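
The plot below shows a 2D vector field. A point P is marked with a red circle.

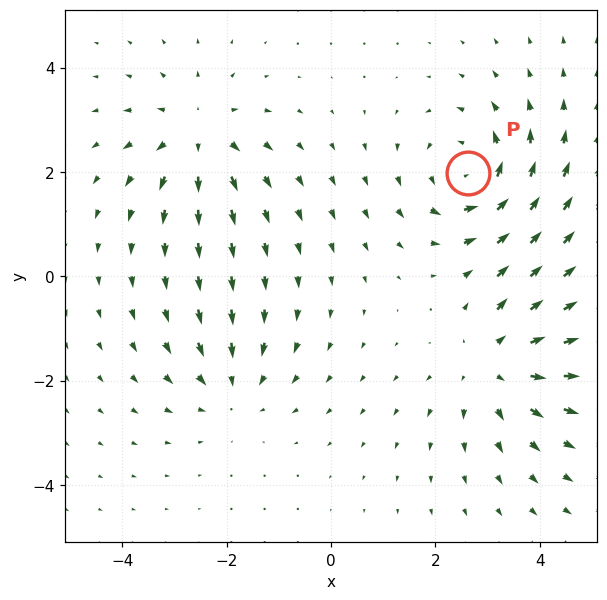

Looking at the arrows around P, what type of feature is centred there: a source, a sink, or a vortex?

vortex

At P (2.6, 2.0) the arrows circulate counterclockwise. Divergence ≈0, curl about +5 — near-zero divergence with nonzero curl is a vortex.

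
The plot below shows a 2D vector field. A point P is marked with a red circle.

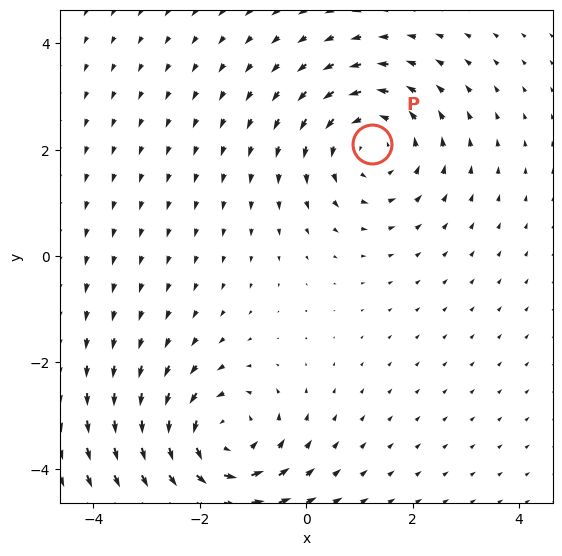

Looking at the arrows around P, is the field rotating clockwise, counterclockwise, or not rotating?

Near P at (1.2, 2.1) the arrows circulate counterclockwise. The curl (z-component) there is about +3; positive curl means counterclockwise rotation.

counterclockwise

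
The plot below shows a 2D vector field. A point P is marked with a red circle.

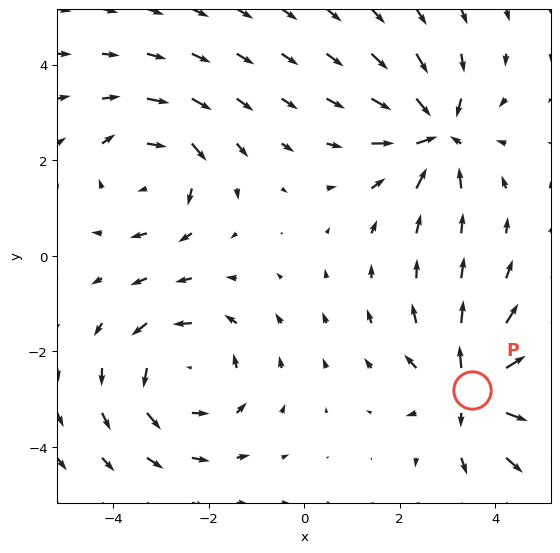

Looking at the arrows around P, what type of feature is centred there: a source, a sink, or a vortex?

source

At P (3.5, -2.8) the arrows spread outward. Divergence about +4, curl ≈0 — positive divergence with near-zero curl is a source.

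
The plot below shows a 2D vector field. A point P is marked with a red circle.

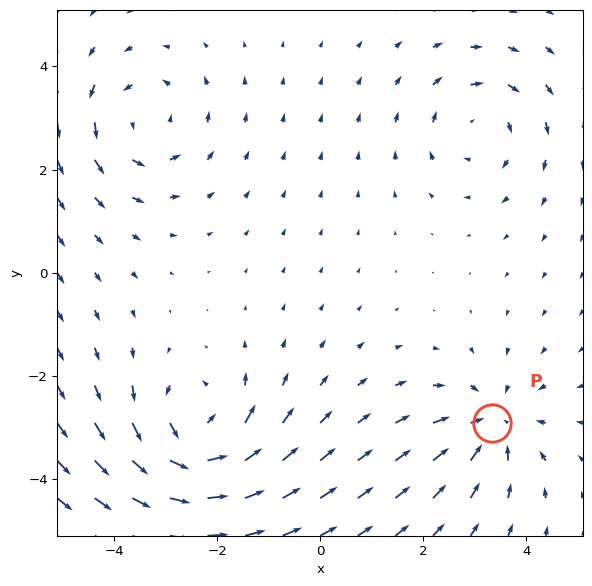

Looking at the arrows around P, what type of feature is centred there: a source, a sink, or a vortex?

sink

At P (3.3, -2.9) the arrows converge inward. Divergence about -4, curl ≈0 — negative divergence with near-zero curl is a sink.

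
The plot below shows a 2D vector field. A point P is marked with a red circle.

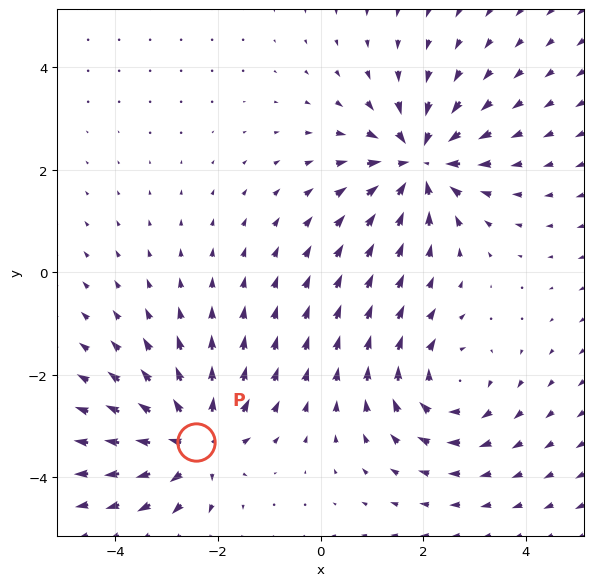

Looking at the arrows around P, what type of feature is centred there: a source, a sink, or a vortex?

source

At P (-2.4, -3.3) the arrows spread outward. Divergence about +4, curl ≈0 — positive divergence with near-zero curl is a source.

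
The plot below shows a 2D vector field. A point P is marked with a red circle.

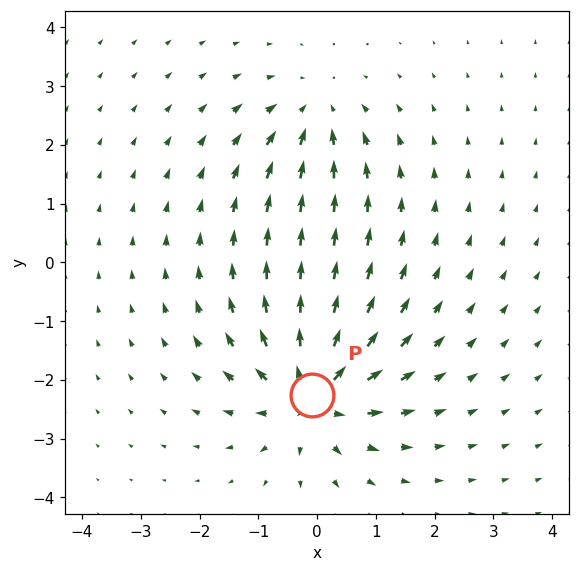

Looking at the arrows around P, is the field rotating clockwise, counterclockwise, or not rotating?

Near P at (-0.1, -2.3) the arrows show no circulation. The curl there is ≈0.

not rotating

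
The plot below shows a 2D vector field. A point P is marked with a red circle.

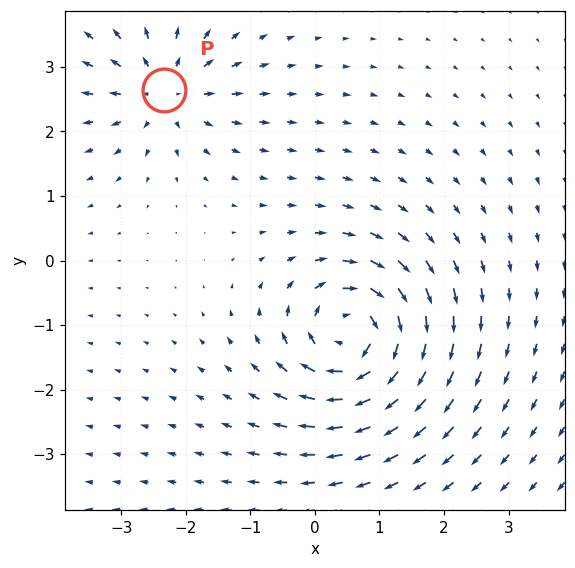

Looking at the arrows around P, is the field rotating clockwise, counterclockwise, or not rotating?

Near P at (-2.3, 2.6) the arrows show no circulation. The curl there is ≈0.

not rotating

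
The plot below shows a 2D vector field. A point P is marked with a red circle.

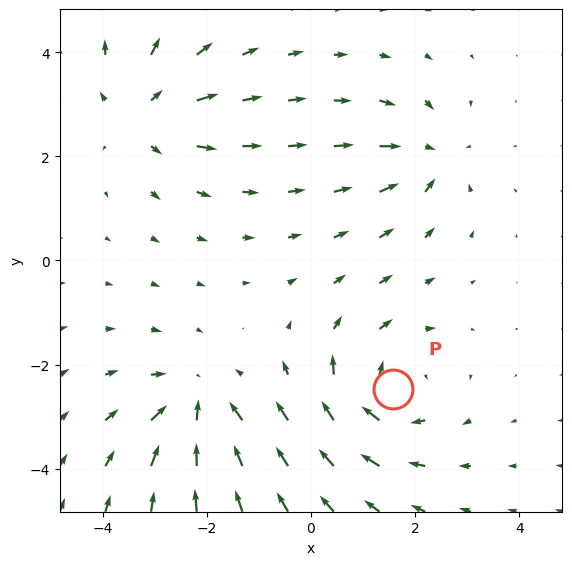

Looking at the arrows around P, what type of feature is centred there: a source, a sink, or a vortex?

vortex

At P (1.6, -2.5) the arrows circulate clockwise. Divergence ≈0, curl about -4 — near-zero divergence with nonzero curl is a vortex.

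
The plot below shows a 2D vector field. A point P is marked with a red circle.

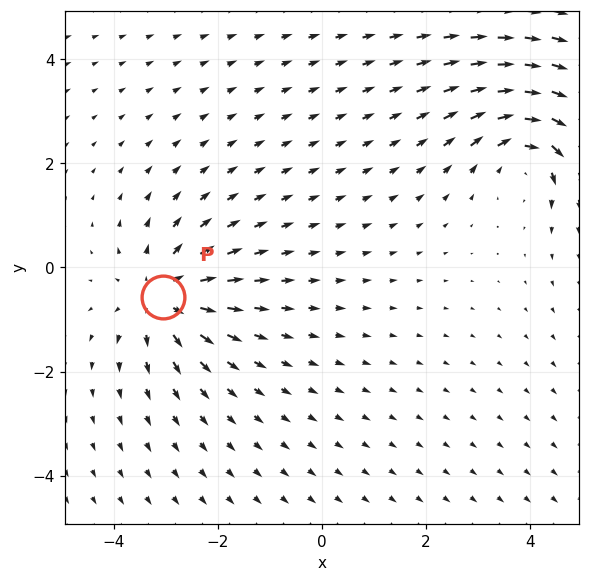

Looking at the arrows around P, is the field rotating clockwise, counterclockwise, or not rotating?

not rotating

Near P at (-3.1, -0.6) the arrows show no circulation. The curl there is ≈0.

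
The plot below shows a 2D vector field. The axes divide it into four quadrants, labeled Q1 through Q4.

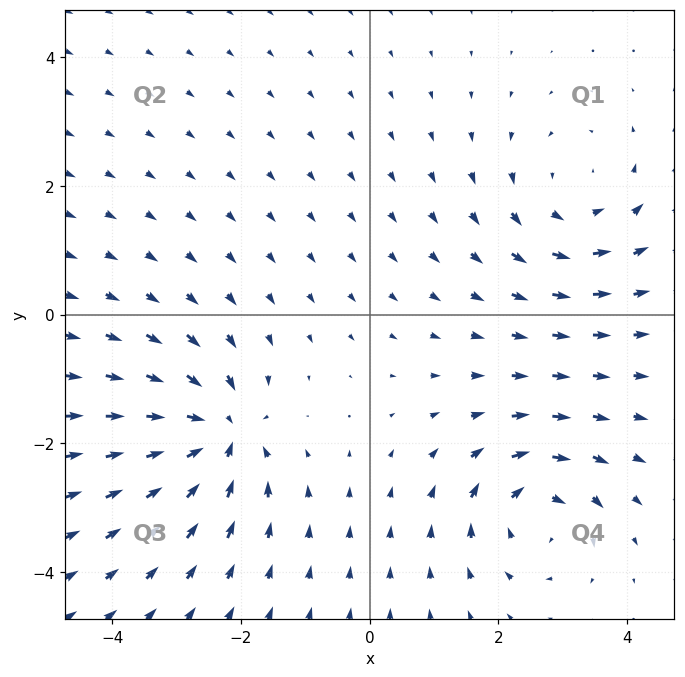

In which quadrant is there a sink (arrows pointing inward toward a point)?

Q3

The sink sits at approximately (-2.3, -1.8), which lies in quadrant Q3. The divergence there is about -6, negative as expected for a sink.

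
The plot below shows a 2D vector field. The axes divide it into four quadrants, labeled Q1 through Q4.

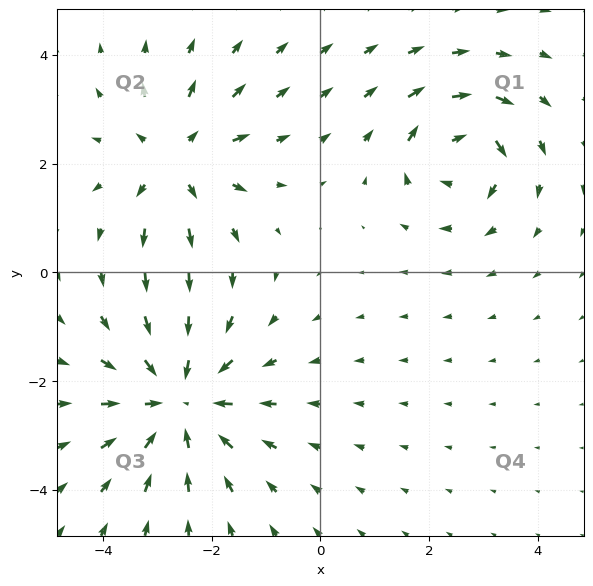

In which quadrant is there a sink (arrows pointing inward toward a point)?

Q3

The sink sits at approximately (-2.6, -2.4), which lies in quadrant Q3. The divergence there is about -4, negative as expected for a sink.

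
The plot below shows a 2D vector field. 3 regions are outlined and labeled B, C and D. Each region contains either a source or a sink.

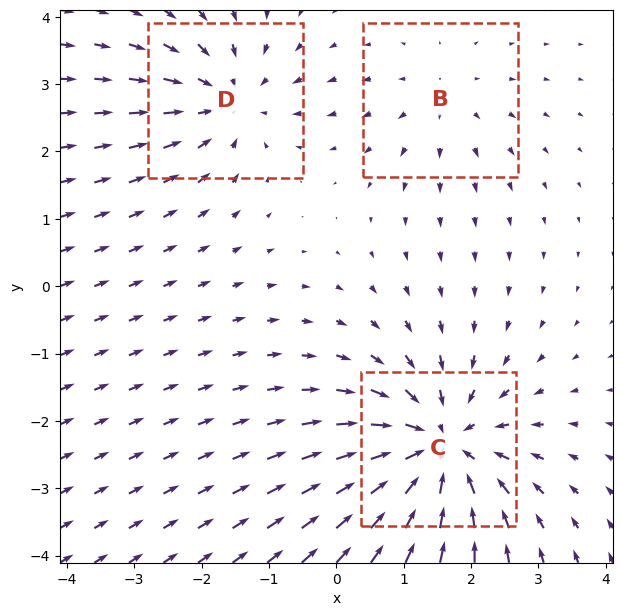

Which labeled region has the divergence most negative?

C

Divergence at each region's feature centre — B: about +2, C: about -5, D: about -3. Region C is most negative.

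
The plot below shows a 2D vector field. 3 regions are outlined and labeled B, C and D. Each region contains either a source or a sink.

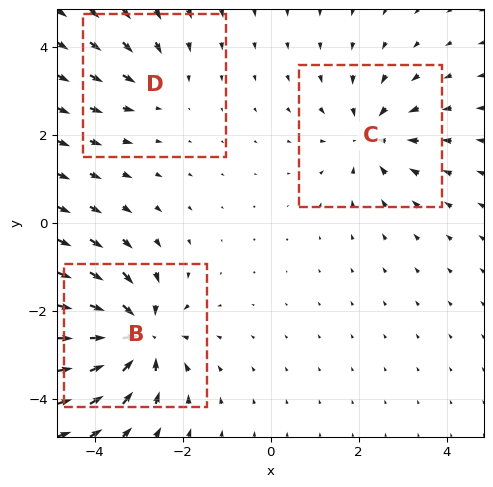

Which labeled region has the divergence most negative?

B

Divergence at each region's feature centre — B: about -5, C: about -3, D: about -2. Region B is most negative.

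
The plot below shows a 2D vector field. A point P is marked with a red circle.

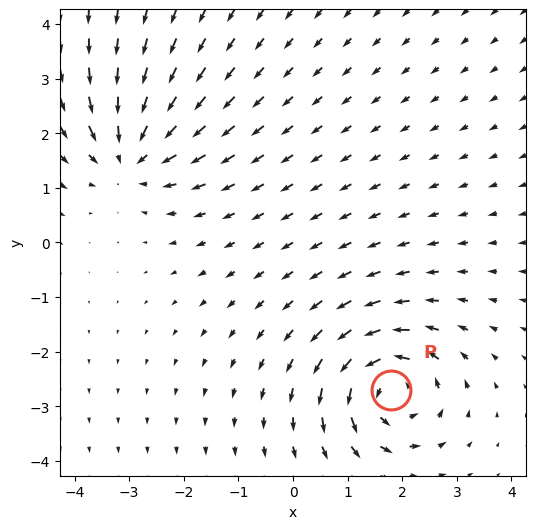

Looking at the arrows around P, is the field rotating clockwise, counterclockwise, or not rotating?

counterclockwise

Near P at (1.8, -2.7) the arrows circulate counterclockwise. The curl (z-component) there is about +4; positive curl means counterclockwise rotation.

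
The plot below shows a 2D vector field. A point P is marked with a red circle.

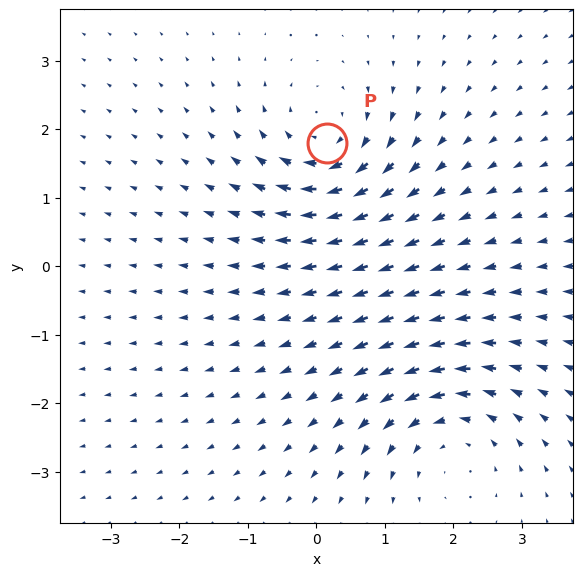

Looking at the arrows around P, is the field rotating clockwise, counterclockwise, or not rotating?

clockwise

Near P at (0.2, 1.8) the arrows circulate clockwise. The curl (z-component) there is about -3; negative curl means clockwise rotation.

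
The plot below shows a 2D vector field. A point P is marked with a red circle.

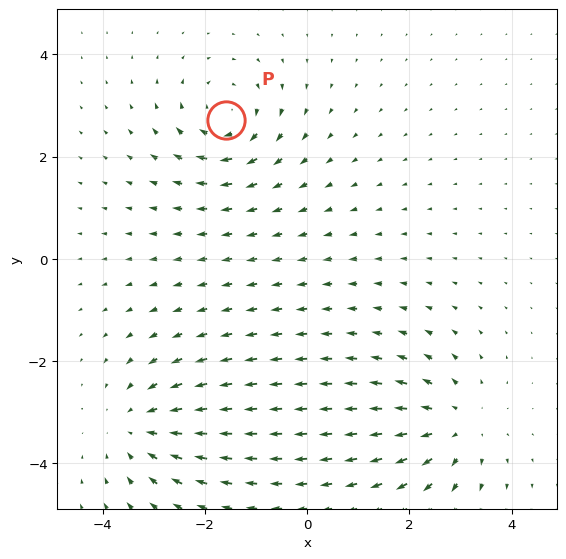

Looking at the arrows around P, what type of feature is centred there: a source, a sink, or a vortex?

At P (-1.6, 2.7) the arrows circulate clockwise. Divergence ≈0, curl about -6 — near-zero divergence with nonzero curl is a vortex.

vortex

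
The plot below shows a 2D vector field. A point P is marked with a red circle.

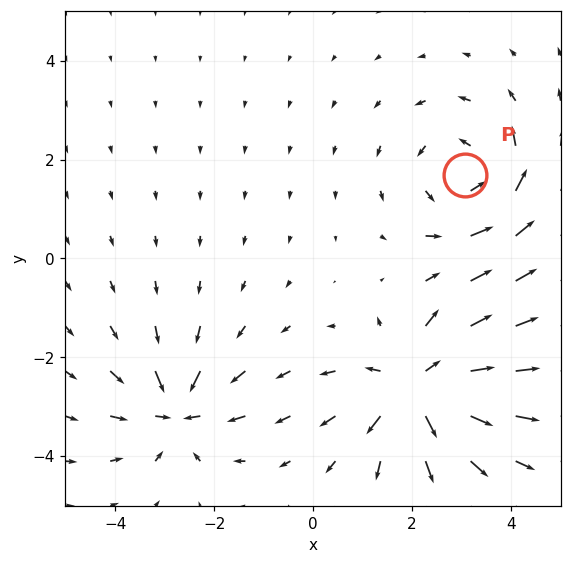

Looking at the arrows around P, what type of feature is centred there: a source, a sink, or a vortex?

At P (3.1, 1.7) the arrows circulate counterclockwise. Divergence ≈0, curl about +3 — near-zero divergence with nonzero curl is a vortex.

vortex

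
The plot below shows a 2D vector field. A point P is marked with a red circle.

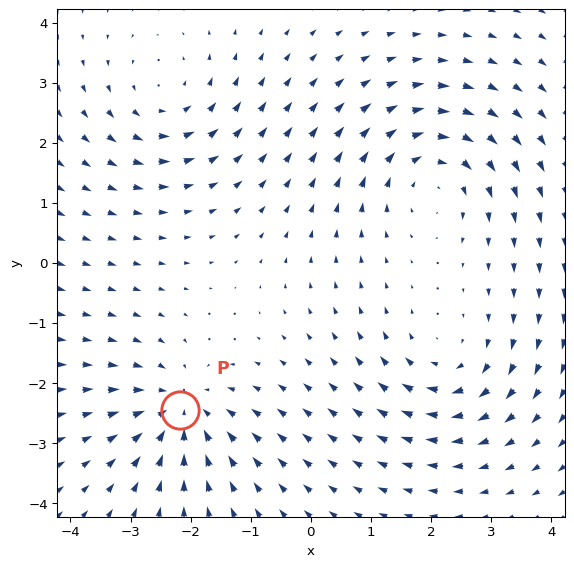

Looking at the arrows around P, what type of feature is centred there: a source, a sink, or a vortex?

At P (-2.2, -2.4) the arrows converge inward. Divergence about -4, curl ≈0 — negative divergence with near-zero curl is a sink.

sink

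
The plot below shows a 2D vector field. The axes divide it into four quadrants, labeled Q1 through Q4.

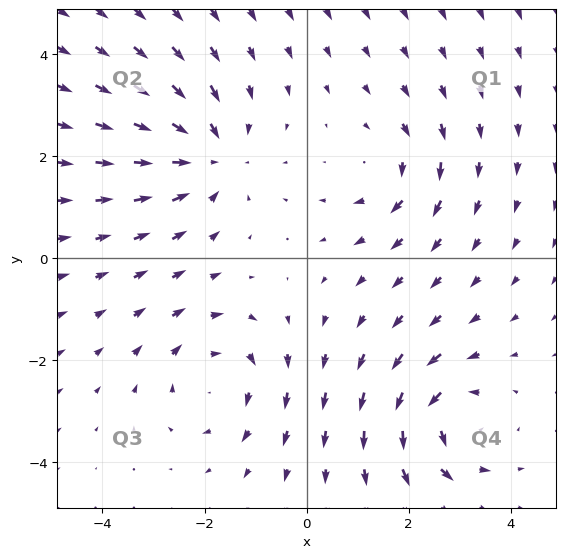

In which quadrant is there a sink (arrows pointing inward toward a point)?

The sink sits at approximately (-1.9, 2.0), which lies in quadrant Q2. The divergence there is about -4, negative as expected for a sink.

Q2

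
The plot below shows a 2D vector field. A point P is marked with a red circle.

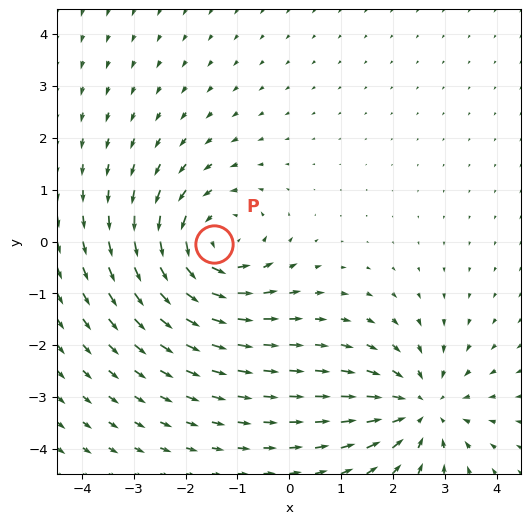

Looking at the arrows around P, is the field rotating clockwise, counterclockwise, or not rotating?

Near P at (-1.5, -0.1) the arrows circulate counterclockwise. The curl (z-component) there is about +4; positive curl means counterclockwise rotation.

counterclockwise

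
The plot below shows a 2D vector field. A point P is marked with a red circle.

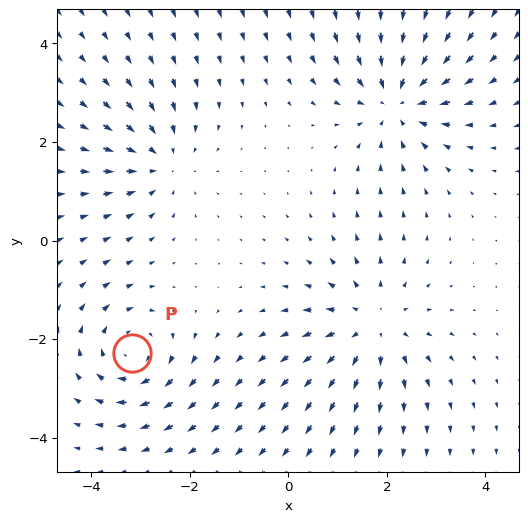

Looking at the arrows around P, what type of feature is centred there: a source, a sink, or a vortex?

vortex

At P (-3.2, -2.3) the arrows circulate clockwise. Divergence ≈0, curl about -5 — near-zero divergence with nonzero curl is a vortex.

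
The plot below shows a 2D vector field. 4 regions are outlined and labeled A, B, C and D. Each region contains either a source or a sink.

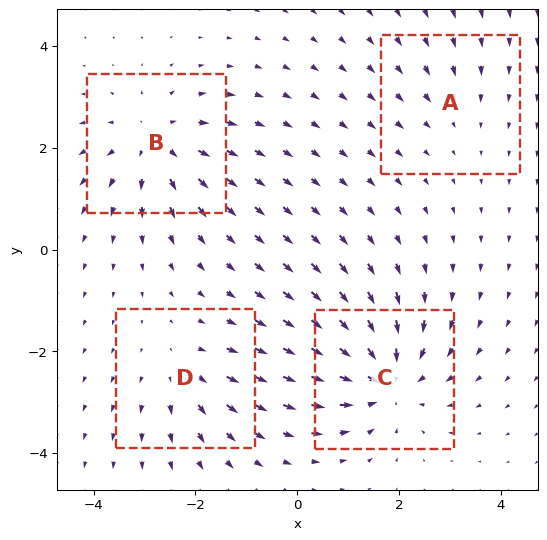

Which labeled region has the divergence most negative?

C

Divergence at each region's feature centre — A: about -2, B: about +5, C: about -6, D: about +3. Region C is most negative.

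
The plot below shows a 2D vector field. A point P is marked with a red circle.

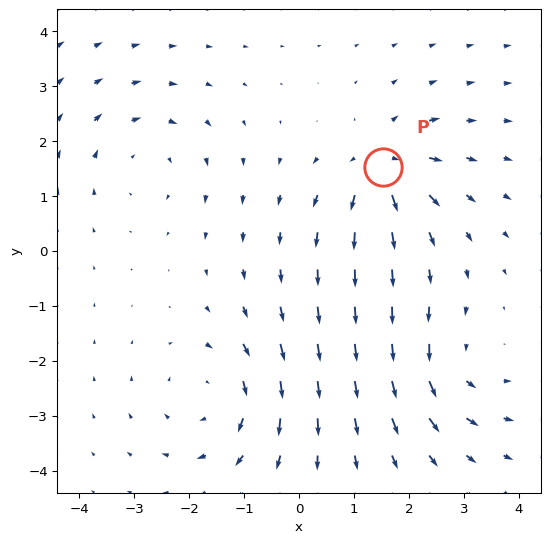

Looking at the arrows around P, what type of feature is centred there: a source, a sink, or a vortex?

source

At P (1.5, 1.5) the arrows spread outward. Divergence about +5, curl ≈0 — positive divergence with near-zero curl is a source.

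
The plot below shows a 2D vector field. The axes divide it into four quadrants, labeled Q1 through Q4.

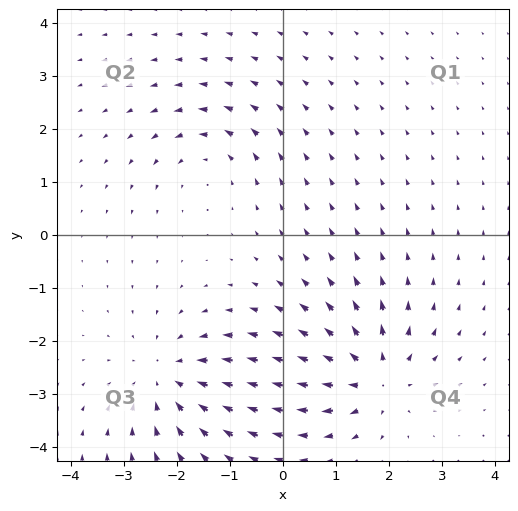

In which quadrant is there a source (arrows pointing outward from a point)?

The source sits at approximately (1.7, -2.7), which lies in quadrant Q4. The divergence there is about +5, positive as expected for a source.

Q4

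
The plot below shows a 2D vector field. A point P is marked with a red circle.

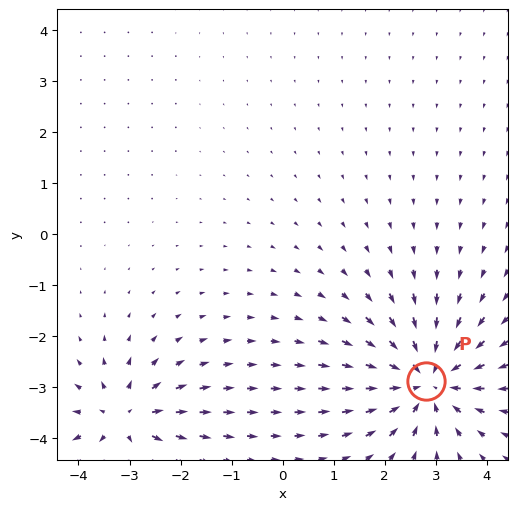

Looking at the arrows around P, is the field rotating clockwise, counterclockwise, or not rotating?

not rotating

Near P at (2.8, -2.9) the arrows show no circulation. The curl there is ≈0.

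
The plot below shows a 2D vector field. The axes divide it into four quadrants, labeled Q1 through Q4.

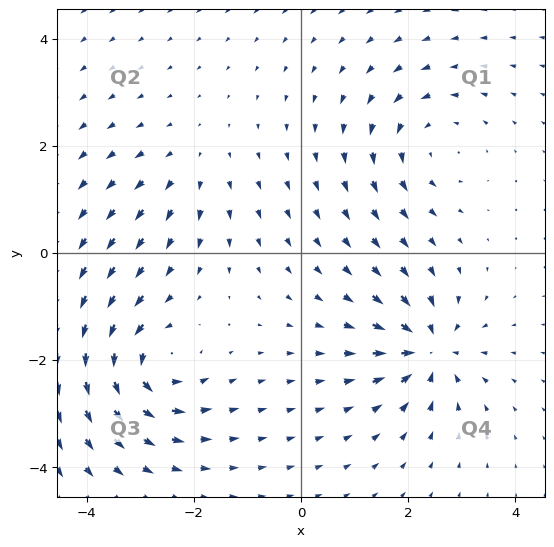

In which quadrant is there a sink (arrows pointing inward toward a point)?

The sink sits at approximately (2.4, -1.8), which lies in quadrant Q4. The divergence there is about -7, negative as expected for a sink.

Q4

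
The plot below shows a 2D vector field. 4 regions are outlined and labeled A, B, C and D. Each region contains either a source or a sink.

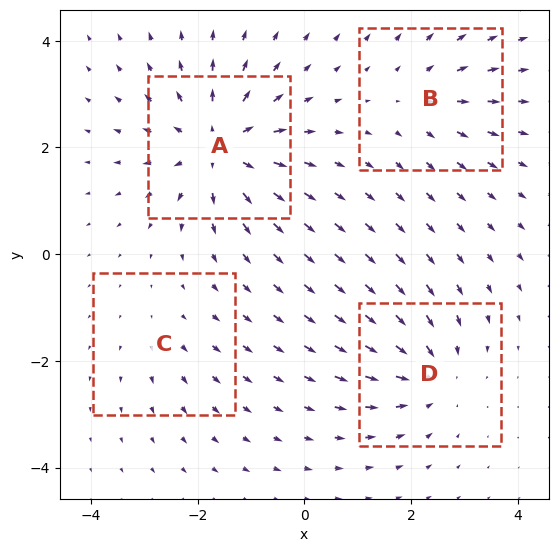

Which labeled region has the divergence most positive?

A

Divergence at each region's feature centre — A: about +7, B: about +3, C: about +2, D: about -5. Region A is most positive.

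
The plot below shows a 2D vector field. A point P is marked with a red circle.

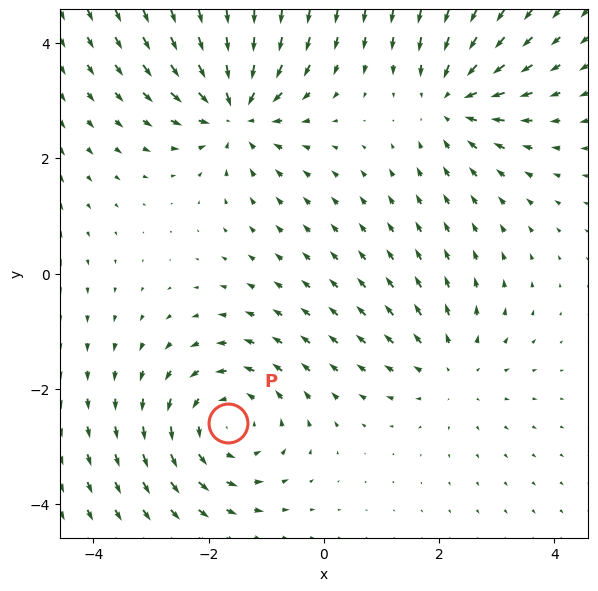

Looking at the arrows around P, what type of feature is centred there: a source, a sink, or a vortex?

At P (-1.7, -2.6) the arrows circulate counterclockwise. Divergence ≈0, curl about +3 — near-zero divergence with nonzero curl is a vortex.

vortex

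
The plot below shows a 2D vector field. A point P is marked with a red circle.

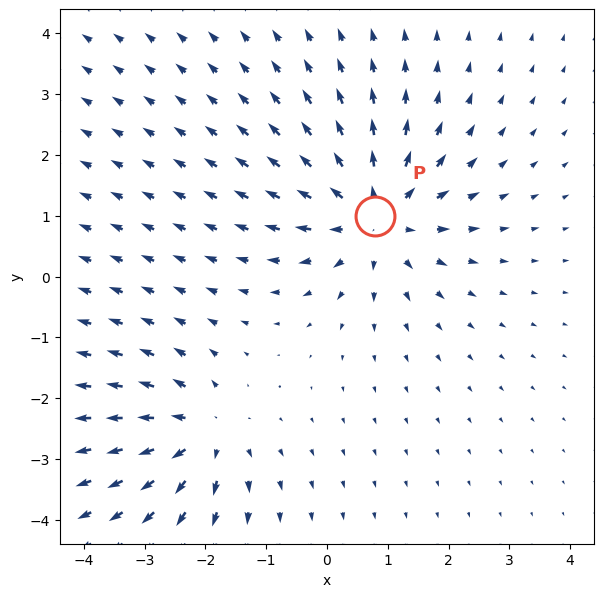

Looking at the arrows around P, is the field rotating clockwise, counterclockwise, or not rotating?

not rotating

Near P at (0.8, 1.0) the arrows show no circulation. The curl there is ≈0.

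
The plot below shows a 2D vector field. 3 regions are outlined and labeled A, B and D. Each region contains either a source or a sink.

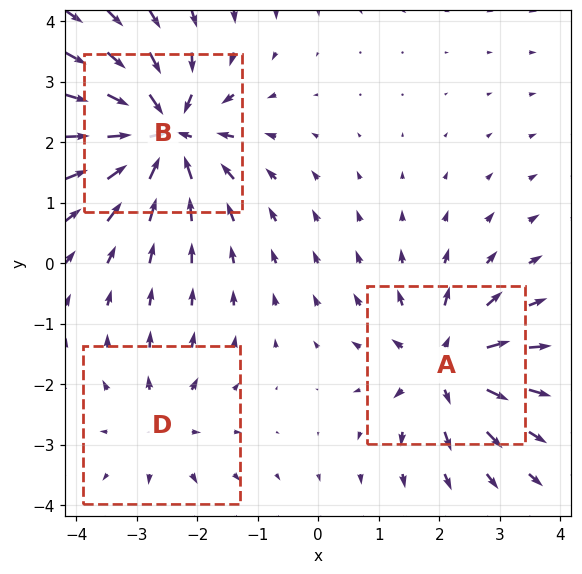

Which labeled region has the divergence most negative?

B

Divergence at each region's feature centre — A: about +4, B: about -6, D: about +3. Region B is most negative.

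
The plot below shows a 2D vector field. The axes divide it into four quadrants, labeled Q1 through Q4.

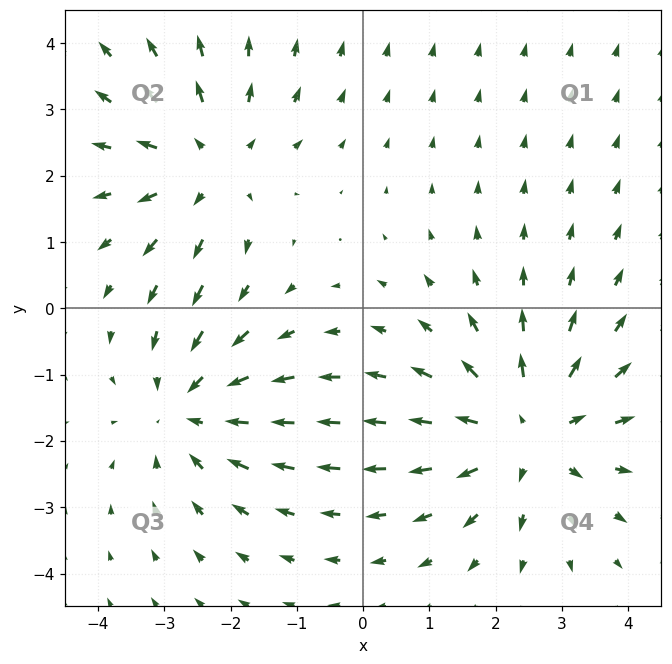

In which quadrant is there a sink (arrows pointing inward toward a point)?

The sink sits at approximately (-2.6, -1.5), which lies in quadrant Q3. The divergence there is about -3, negative as expected for a sink.

Q3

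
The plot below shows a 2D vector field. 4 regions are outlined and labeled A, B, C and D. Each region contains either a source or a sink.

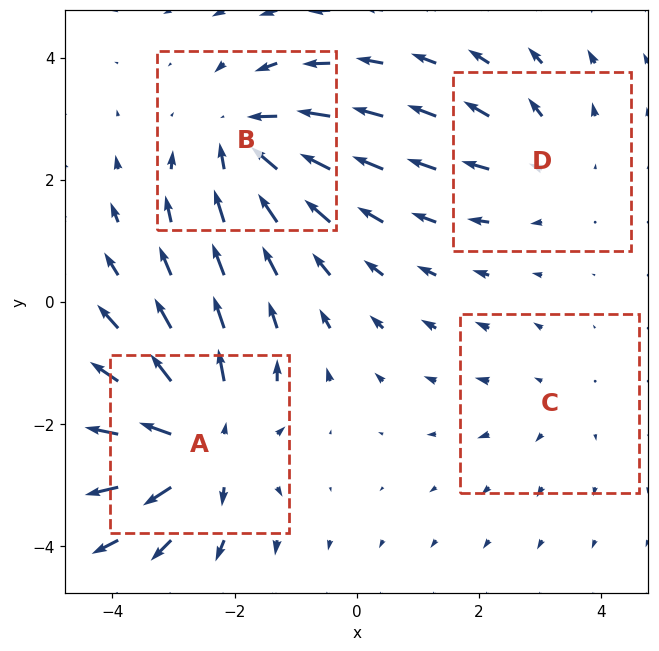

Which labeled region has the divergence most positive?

A

Divergence at each region's feature centre — A: about +6, B: about -5, C: about +2, D: about +3. Region A is most positive.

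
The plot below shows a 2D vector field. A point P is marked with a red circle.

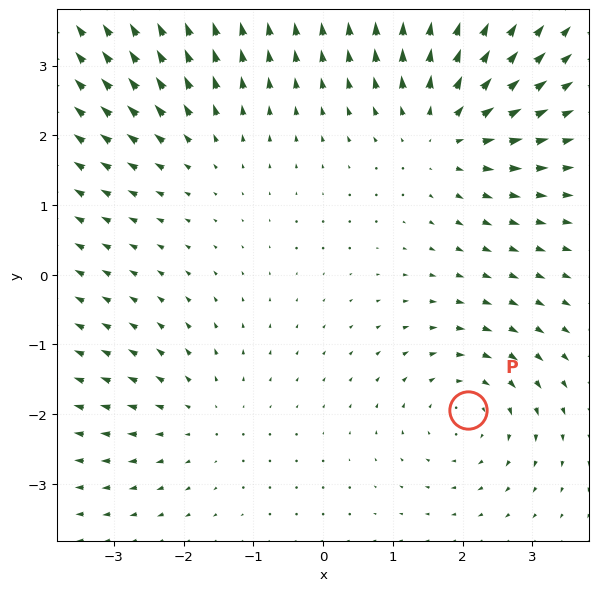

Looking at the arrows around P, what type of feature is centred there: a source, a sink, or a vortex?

vortex

At P (2.1, -1.9) the arrows circulate clockwise. Divergence ≈0, curl about -4 — near-zero divergence with nonzero curl is a vortex.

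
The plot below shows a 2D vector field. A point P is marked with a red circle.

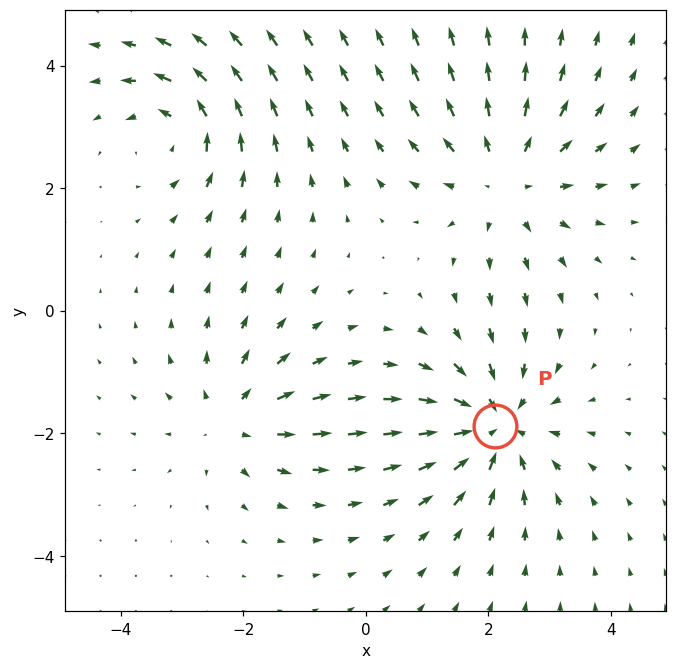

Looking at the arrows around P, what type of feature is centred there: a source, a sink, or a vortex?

At P (2.1, -1.9) the arrows converge inward. Divergence about -5, curl ≈0 — negative divergence with near-zero curl is a sink.

sink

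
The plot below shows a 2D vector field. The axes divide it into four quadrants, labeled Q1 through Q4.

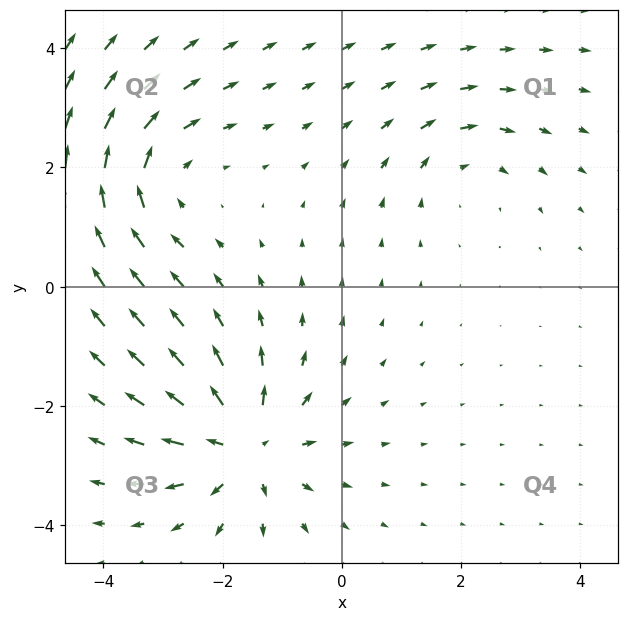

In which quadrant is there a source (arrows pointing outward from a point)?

Q3

The source sits at approximately (-1.6, -2.7), which lies in quadrant Q3. The divergence there is about +5, positive as expected for a source.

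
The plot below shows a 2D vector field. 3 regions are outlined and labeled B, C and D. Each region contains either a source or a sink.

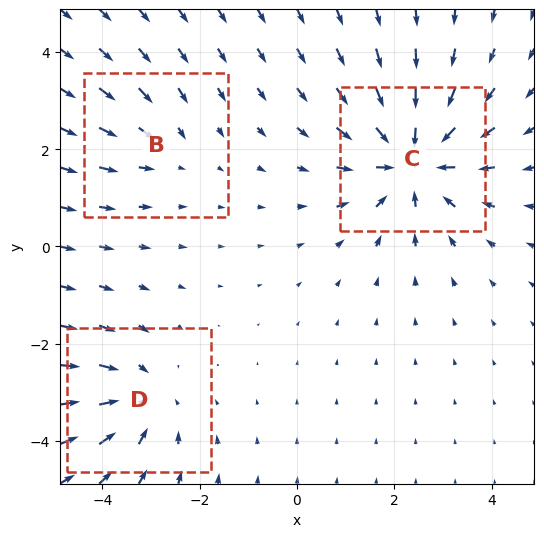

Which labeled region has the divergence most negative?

Divergence at each region's feature centre — B: about -2, C: about -4, D: about -3. Region C is most negative.

C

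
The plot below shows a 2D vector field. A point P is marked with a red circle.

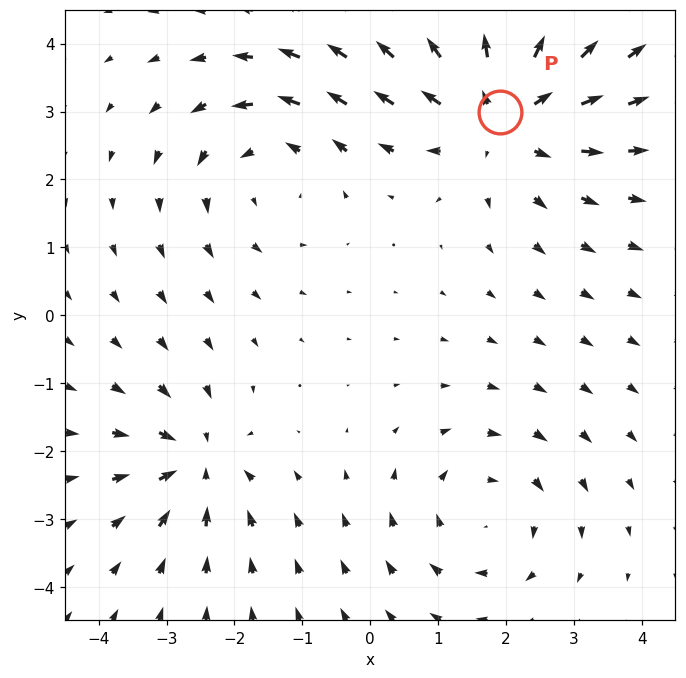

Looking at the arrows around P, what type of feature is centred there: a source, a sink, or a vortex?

source

At P (1.9, 3.0) the arrows spread outward. Divergence about +4, curl ≈0 — positive divergence with near-zero curl is a source.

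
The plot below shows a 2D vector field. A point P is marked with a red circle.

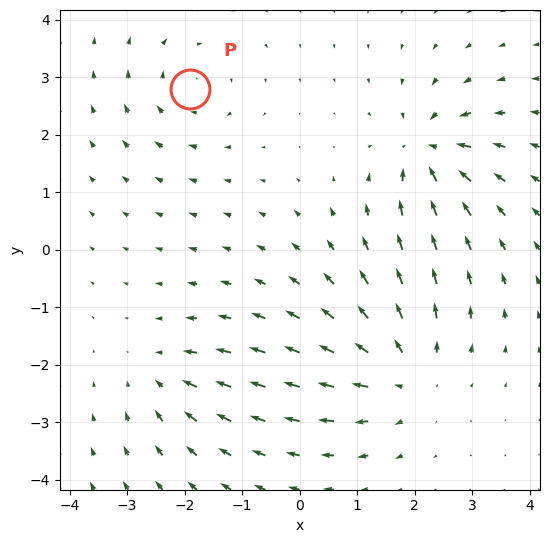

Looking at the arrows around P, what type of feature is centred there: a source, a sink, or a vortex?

vortex

At P (-1.9, 2.8) the arrows circulate clockwise. Divergence ≈0, curl about -3 — near-zero divergence with nonzero curl is a vortex.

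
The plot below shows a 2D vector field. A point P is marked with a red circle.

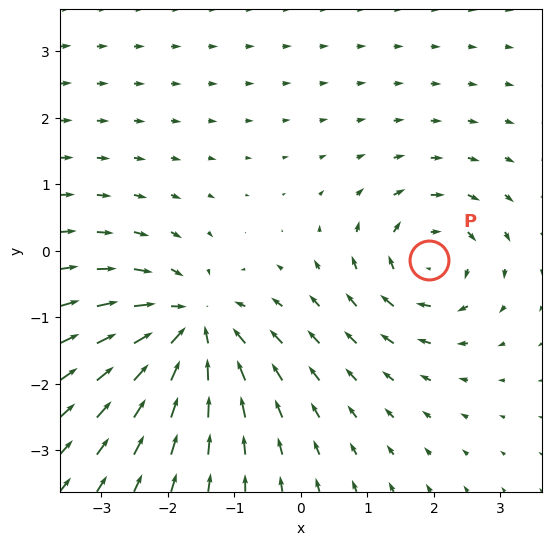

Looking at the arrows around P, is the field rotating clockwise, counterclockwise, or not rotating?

Near P at (1.9, -0.1) the arrows circulate clockwise. The curl (z-component) there is about -5; negative curl means clockwise rotation.

clockwise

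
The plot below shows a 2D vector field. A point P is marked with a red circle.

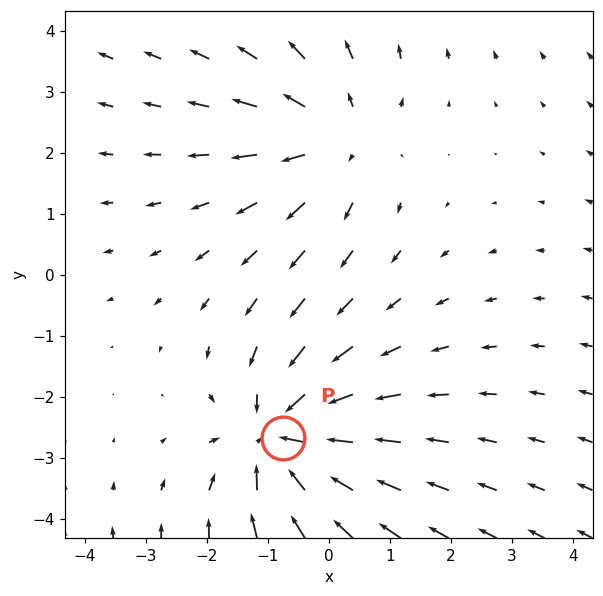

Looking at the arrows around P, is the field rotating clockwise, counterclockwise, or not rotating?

not rotating

Near P at (-0.8, -2.7) the arrows show no circulation. The curl there is ≈0.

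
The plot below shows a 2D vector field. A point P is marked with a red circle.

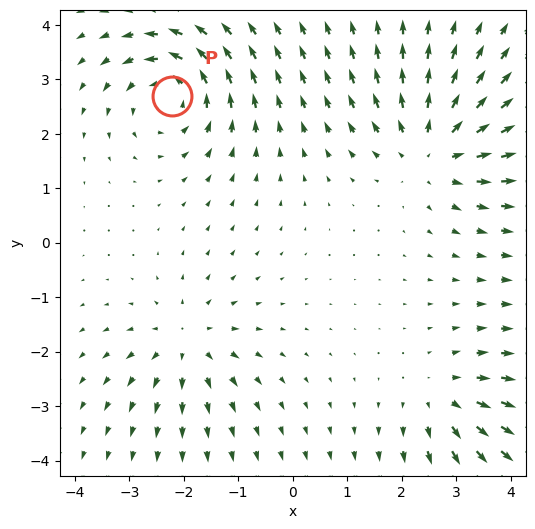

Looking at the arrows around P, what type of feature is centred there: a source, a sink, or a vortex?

vortex

At P (-2.2, 2.7) the arrows circulate counterclockwise. Divergence ≈0, curl about +5 — near-zero divergence with nonzero curl is a vortex.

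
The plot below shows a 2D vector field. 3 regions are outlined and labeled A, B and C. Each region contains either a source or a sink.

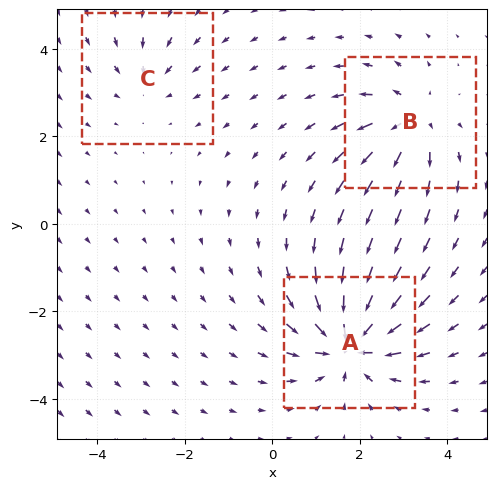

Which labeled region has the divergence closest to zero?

C

Divergence at each region's feature centre — A: about -6, B: about +4, C: about -2. Region C is closest to zero.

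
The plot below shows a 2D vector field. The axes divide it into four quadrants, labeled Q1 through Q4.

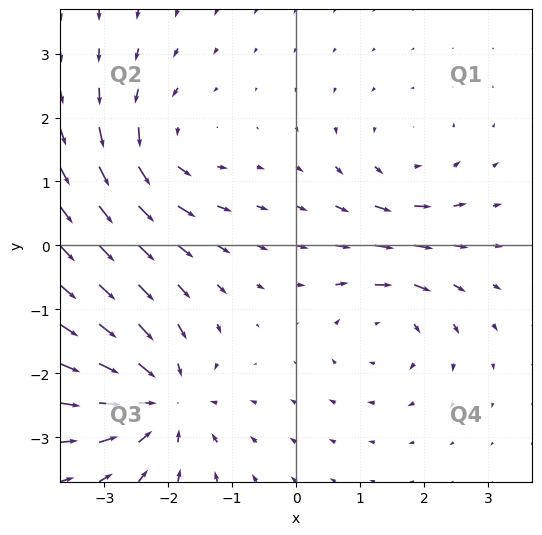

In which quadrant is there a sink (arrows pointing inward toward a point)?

Q3

The sink sits at approximately (-2.1, -2.4), which lies in quadrant Q3. The divergence there is about -5, negative as expected for a sink.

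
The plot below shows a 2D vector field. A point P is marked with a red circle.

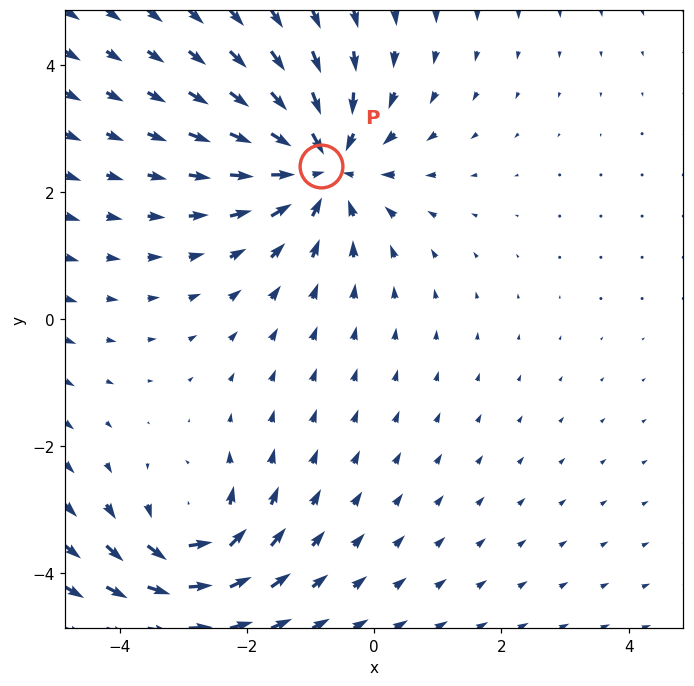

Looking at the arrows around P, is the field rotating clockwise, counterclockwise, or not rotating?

Near P at (-0.8, 2.4) the arrows show no circulation. The curl there is ≈0.

not rotating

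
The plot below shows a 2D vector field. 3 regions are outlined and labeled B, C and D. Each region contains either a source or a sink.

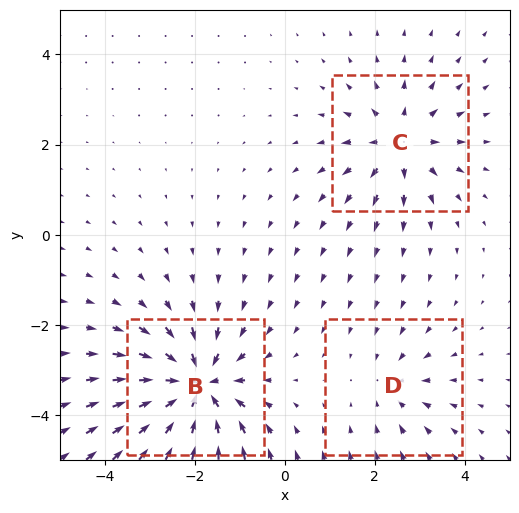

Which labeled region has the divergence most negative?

B

Divergence at each region's feature centre — B: about -6, C: about +4, D: about -2. Region B is most negative.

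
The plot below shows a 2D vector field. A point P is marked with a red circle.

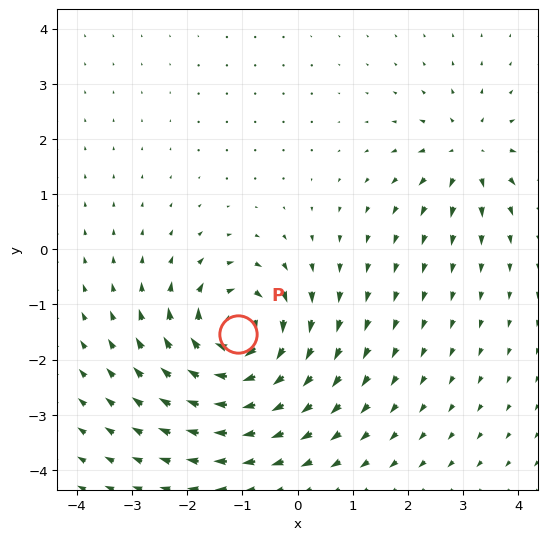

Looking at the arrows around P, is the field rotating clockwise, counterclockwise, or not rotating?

Near P at (-1.1, -1.5) the arrows circulate clockwise. The curl (z-component) there is about -6; negative curl means clockwise rotation.

clockwise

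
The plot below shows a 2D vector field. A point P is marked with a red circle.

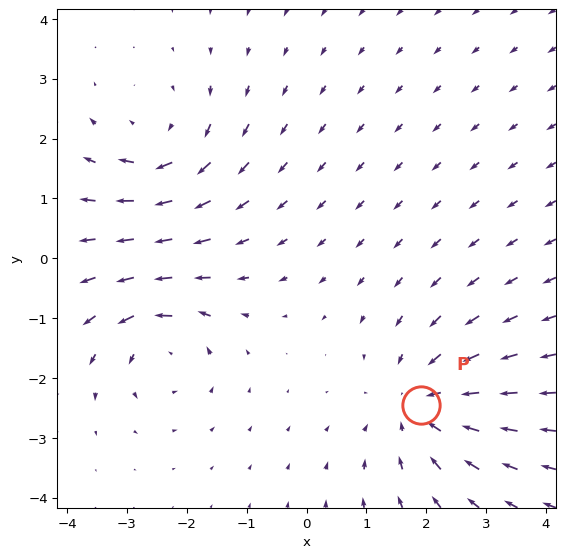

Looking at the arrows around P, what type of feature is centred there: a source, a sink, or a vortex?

At P (1.9, -2.4) the arrows converge inward. Divergence about -4, curl ≈0 — negative divergence with near-zero curl is a sink.

sink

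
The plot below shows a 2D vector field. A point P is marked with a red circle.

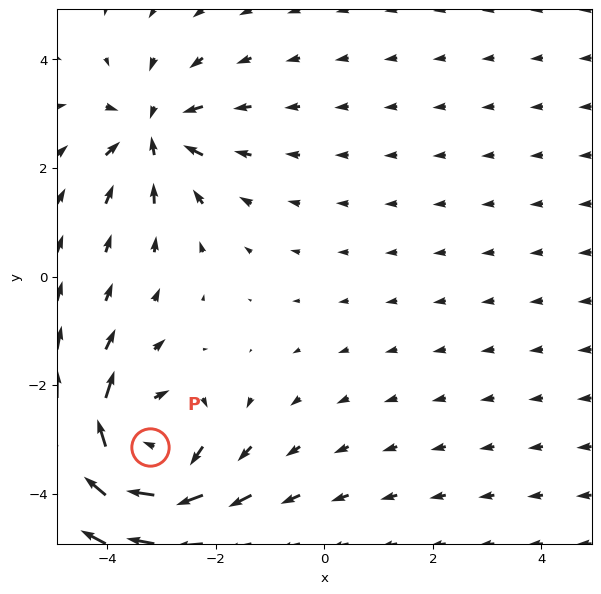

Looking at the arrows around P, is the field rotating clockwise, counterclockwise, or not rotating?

clockwise

Near P at (-3.2, -3.1) the arrows circulate clockwise. The curl (z-component) there is about -5; negative curl means clockwise rotation.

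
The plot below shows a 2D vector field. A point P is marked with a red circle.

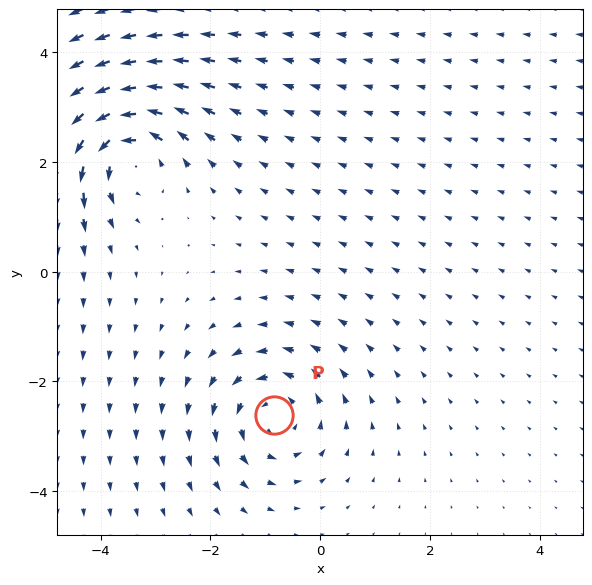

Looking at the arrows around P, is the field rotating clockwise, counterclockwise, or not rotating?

counterclockwise

Near P at (-0.8, -2.6) the arrows circulate counterclockwise. The curl (z-component) there is about +4; positive curl means counterclockwise rotation.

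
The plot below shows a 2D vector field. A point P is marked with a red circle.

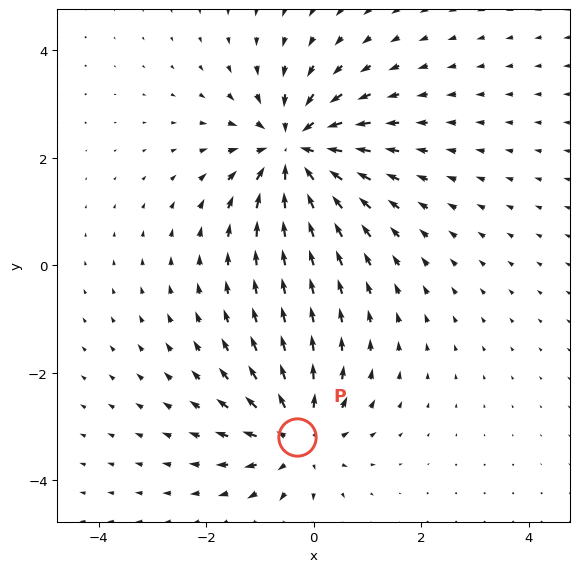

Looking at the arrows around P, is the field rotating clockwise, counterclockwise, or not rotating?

Near P at (-0.3, -3.2) the arrows show no circulation. The curl there is ≈0.

not rotating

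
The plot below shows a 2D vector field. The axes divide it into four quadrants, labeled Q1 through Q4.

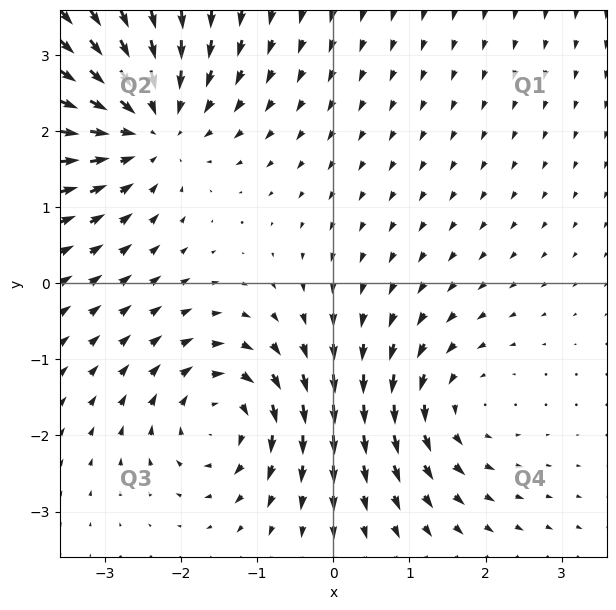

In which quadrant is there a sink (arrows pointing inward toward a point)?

Q2

The sink sits at approximately (-2.4, 2.1), which lies in quadrant Q2. The divergence there is about -4, negative as expected for a sink.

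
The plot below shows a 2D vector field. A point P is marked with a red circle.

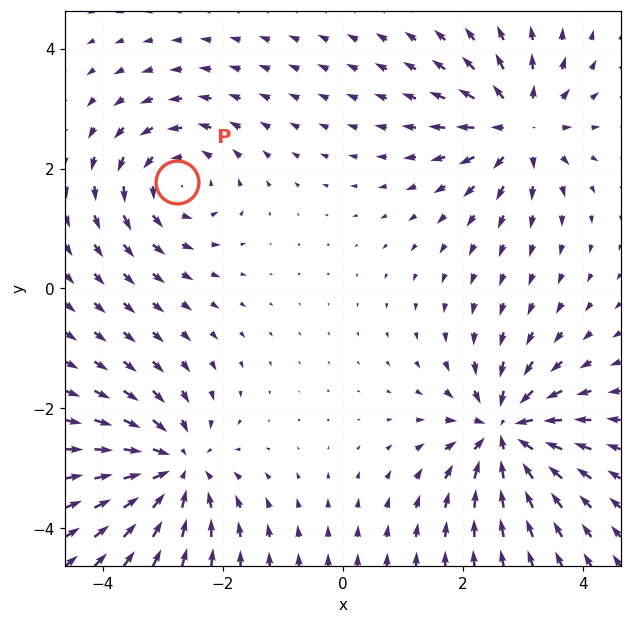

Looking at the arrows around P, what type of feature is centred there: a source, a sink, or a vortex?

vortex

At P (-2.8, 1.8) the arrows circulate counterclockwise. Divergence ≈0, curl about +4 — near-zero divergence with nonzero curl is a vortex.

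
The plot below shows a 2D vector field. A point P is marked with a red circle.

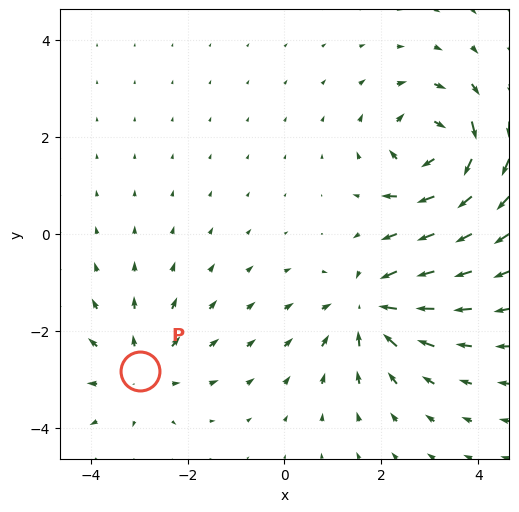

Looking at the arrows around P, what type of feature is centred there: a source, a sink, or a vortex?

source

At P (-3.0, -2.8) the arrows spread outward. Divergence about +2, curl ≈0 — positive divergence with near-zero curl is a source.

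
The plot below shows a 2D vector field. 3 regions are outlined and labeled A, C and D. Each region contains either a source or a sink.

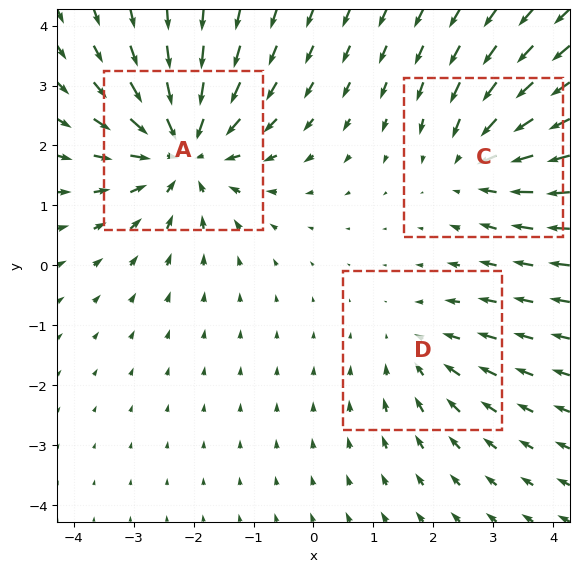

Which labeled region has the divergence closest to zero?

Divergence at each region's feature centre — A: about -4, C: about -3, D: about -2. Region D is closest to zero.

D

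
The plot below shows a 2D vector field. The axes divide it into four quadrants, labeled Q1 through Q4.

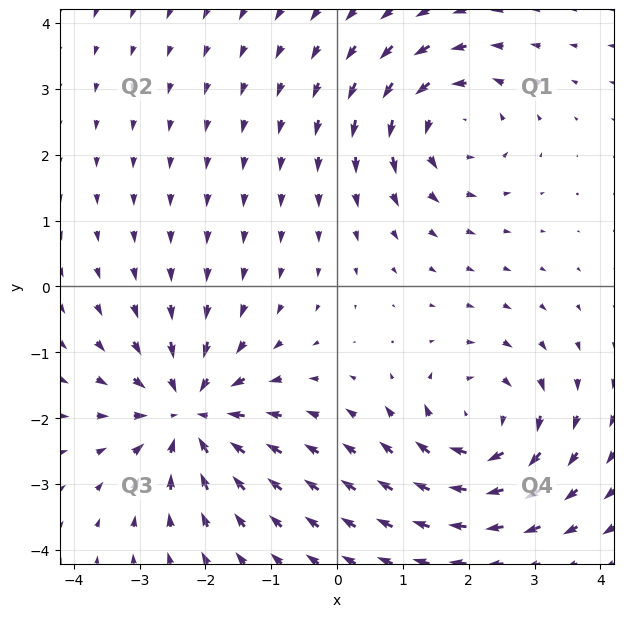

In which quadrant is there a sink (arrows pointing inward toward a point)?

The sink sits at approximately (-2.2, -1.9), which lies in quadrant Q3. The divergence there is about -4, negative as expected for a sink.

Q3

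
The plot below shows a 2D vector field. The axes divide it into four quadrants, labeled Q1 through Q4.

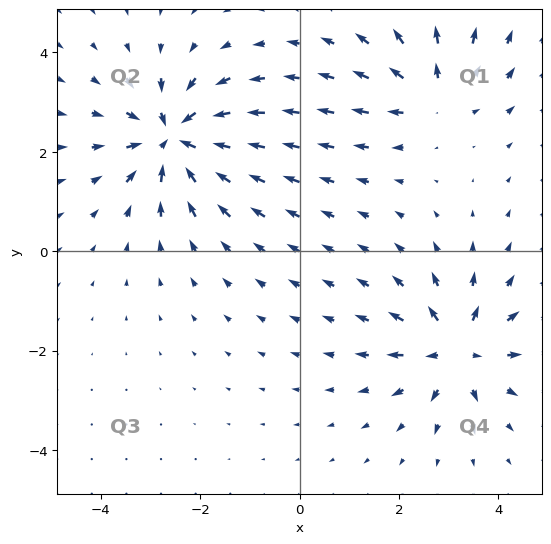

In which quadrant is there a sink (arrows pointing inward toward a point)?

The sink sits at approximately (-2.5, 2.3), which lies in quadrant Q2. The divergence there is about -6, negative as expected for a sink.

Q2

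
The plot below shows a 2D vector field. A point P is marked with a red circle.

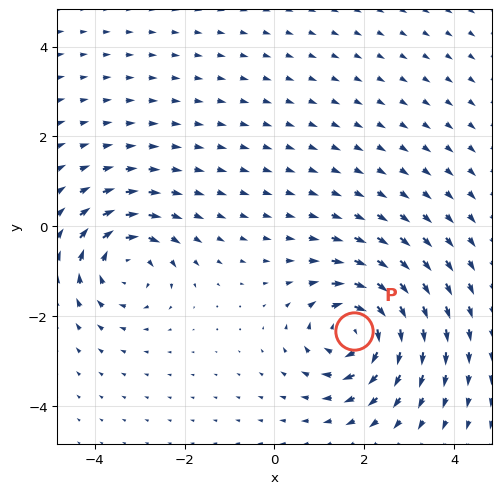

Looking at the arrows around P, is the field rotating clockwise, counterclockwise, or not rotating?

clockwise

Near P at (1.8, -2.3) the arrows circulate clockwise. The curl (z-component) there is about -5; negative curl means clockwise rotation.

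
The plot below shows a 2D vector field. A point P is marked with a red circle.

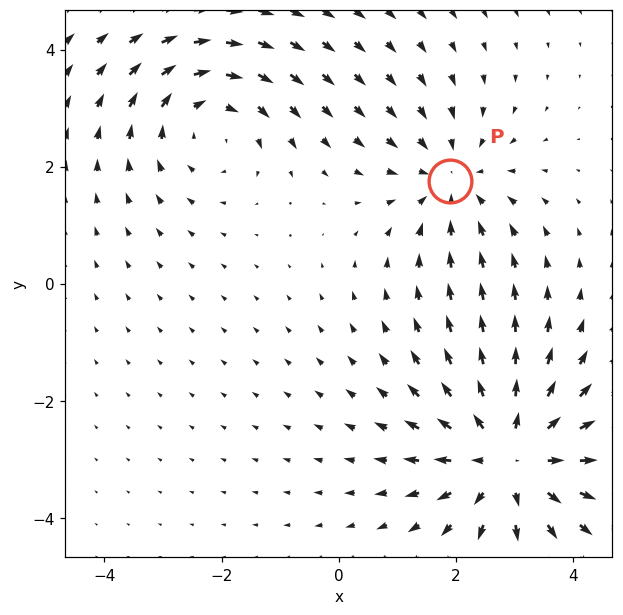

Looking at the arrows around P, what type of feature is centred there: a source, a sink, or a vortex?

At P (1.9, 1.8) the arrows converge inward. Divergence about -2, curl ≈0 — negative divergence with near-zero curl is a sink.

sink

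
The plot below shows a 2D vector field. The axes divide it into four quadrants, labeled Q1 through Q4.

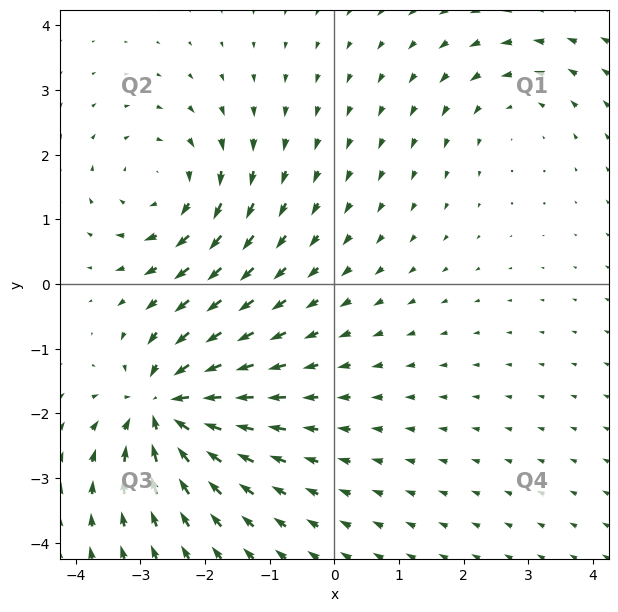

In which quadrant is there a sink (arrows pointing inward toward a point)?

Q3

The sink sits at approximately (-2.6, -1.9), which lies in quadrant Q3. The divergence there is about -7, negative as expected for a sink.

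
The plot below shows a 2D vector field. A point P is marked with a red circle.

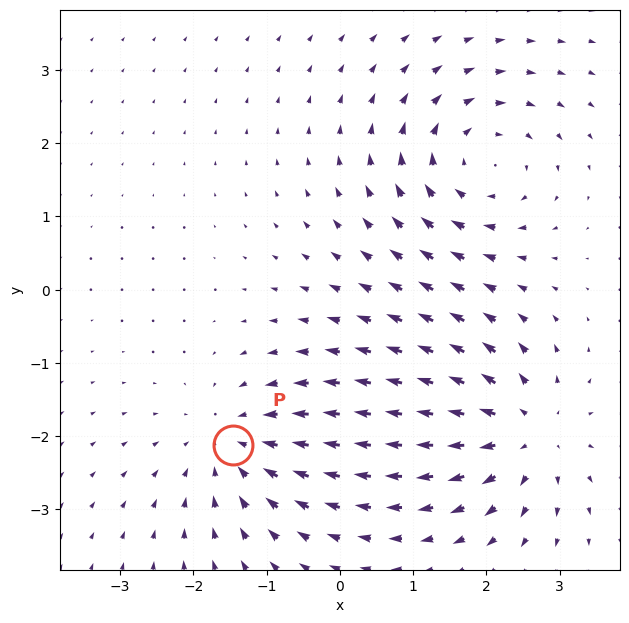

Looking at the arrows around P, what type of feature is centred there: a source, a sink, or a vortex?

sink

At P (-1.5, -2.1) the arrows converge inward. Divergence about -4, curl ≈0 — negative divergence with near-zero curl is a sink.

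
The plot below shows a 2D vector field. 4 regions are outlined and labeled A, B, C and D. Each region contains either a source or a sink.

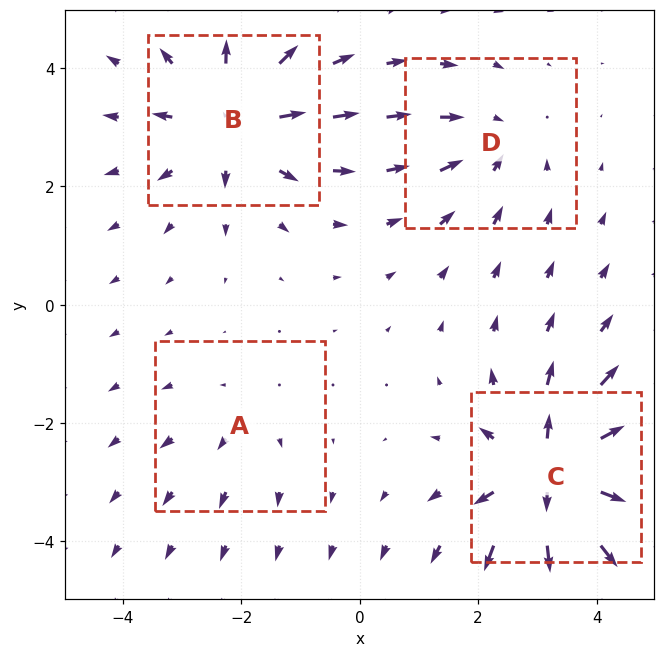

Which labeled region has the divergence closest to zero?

A

Divergence at each region's feature centre — A: about +2, B: about +6, C: about +8, D: about -3. Region A is closest to zero.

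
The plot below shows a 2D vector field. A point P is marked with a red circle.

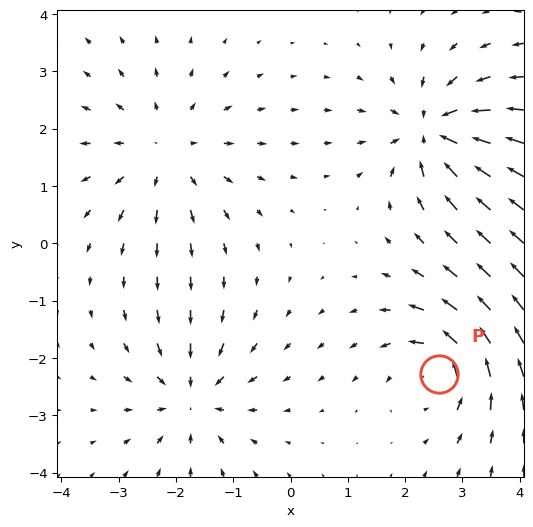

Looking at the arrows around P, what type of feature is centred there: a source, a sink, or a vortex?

At P (2.6, -2.3) the arrows circulate counterclockwise. Divergence ≈0, curl about +5 — near-zero divergence with nonzero curl is a vortex.

vortex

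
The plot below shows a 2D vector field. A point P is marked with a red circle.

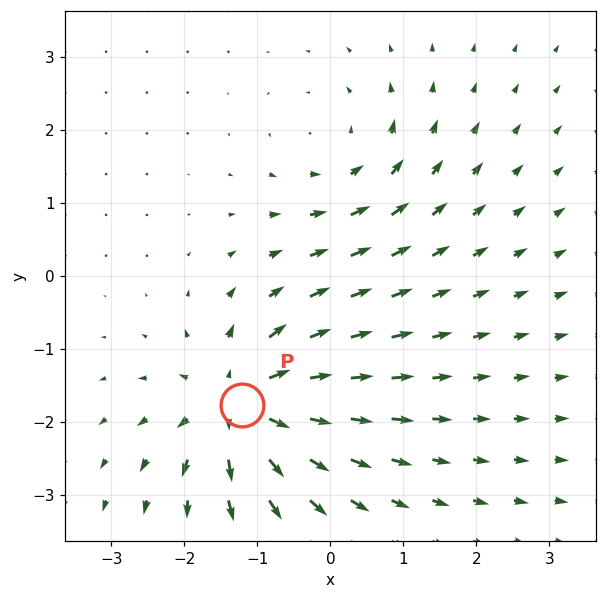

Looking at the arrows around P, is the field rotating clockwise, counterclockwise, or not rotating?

Near P at (-1.2, -1.8) the arrows show no circulation. The curl there is ≈0.

not rotating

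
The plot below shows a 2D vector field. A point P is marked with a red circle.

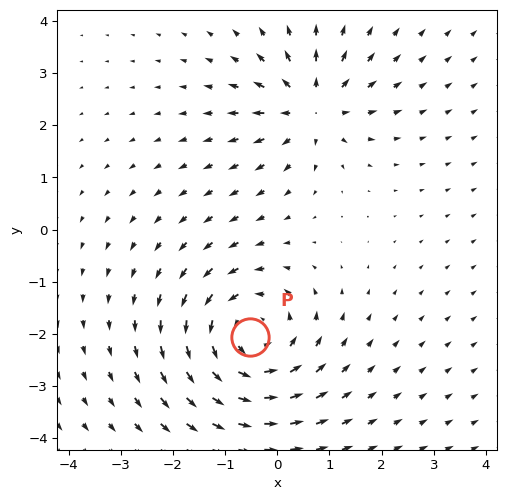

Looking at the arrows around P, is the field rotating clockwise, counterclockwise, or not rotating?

counterclockwise

Near P at (-0.5, -2.1) the arrows circulate counterclockwise. The curl (z-component) there is about +5; positive curl means counterclockwise rotation.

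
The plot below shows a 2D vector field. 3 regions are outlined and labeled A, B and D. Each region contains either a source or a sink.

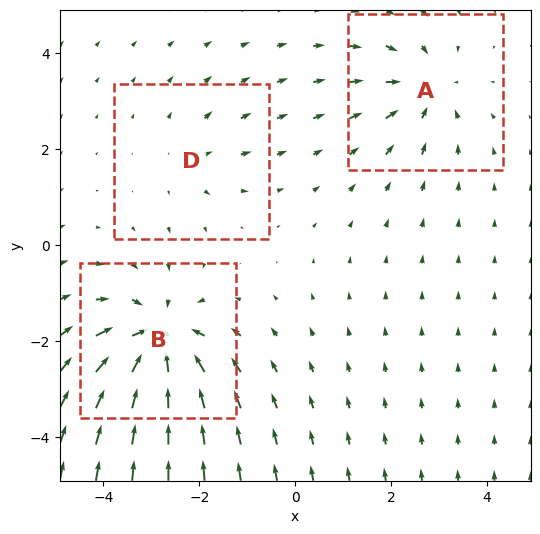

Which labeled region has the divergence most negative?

Divergence at each region's feature centre — A: about -3, B: about -5, D: about +2. Region B is most negative.

B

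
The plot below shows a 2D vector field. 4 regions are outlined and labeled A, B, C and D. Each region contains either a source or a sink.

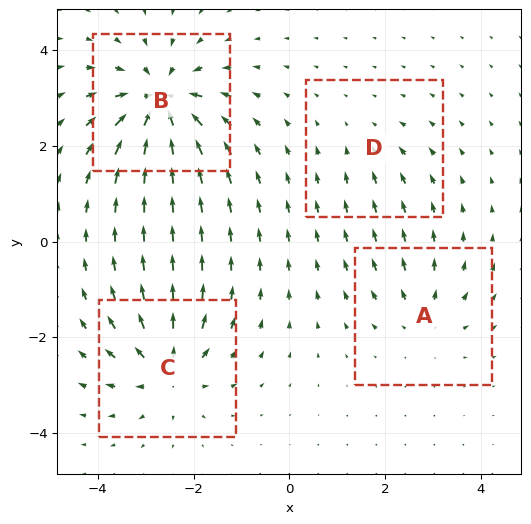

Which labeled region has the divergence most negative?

B

Divergence at each region's feature centre — A: about +4, B: about -8, C: about +6, D: about -2. Region B is most negative.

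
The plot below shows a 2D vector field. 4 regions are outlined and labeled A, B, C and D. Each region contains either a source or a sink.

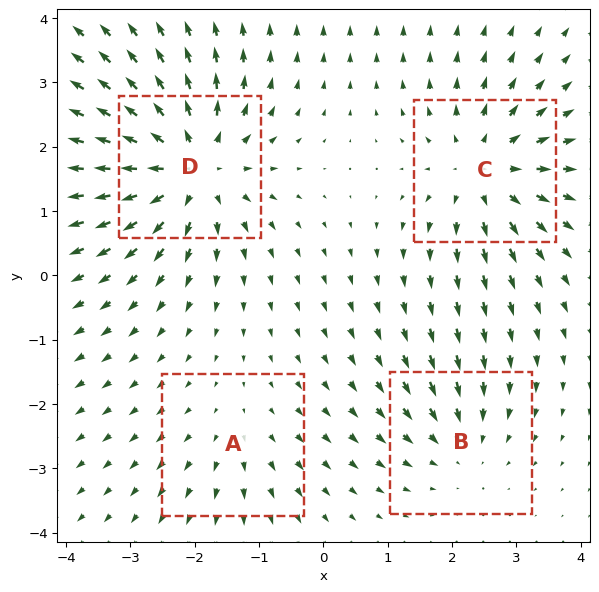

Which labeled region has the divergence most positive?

D

Divergence at each region's feature centre — A: about +2, B: about -3, C: about +5, D: about +7. Region D is most positive.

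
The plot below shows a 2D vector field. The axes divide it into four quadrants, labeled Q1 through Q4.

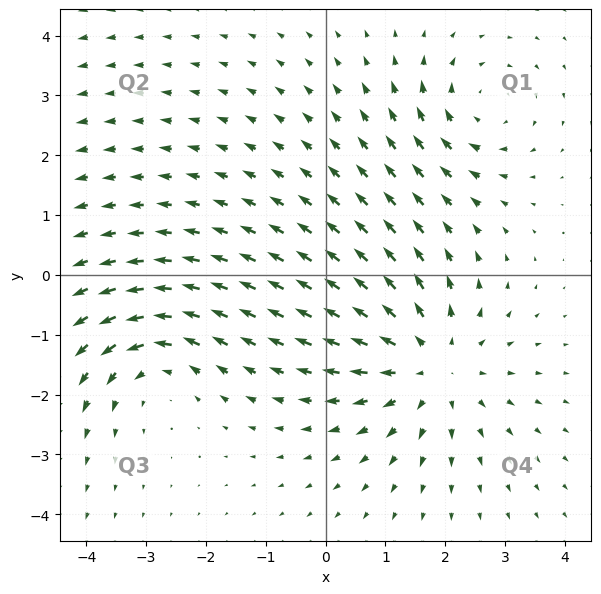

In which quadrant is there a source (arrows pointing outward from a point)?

Q4

The source sits at approximately (1.8, -1.5), which lies in quadrant Q4. The divergence there is about +4, positive as expected for a source.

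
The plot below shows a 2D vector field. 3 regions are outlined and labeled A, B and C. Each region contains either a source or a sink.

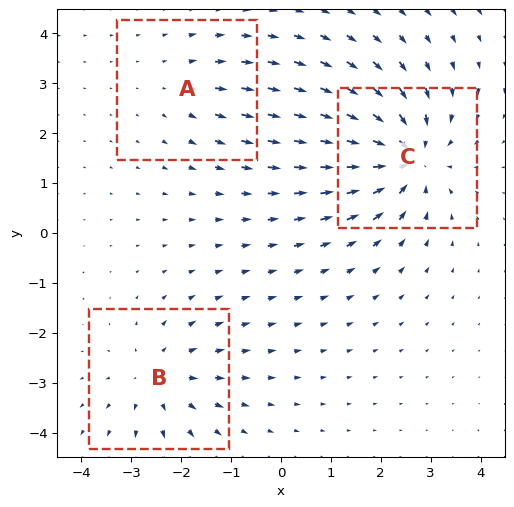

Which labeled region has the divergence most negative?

Divergence at each region's feature centre — A: about +2, B: about +3, C: about -5. Region C is most negative.

C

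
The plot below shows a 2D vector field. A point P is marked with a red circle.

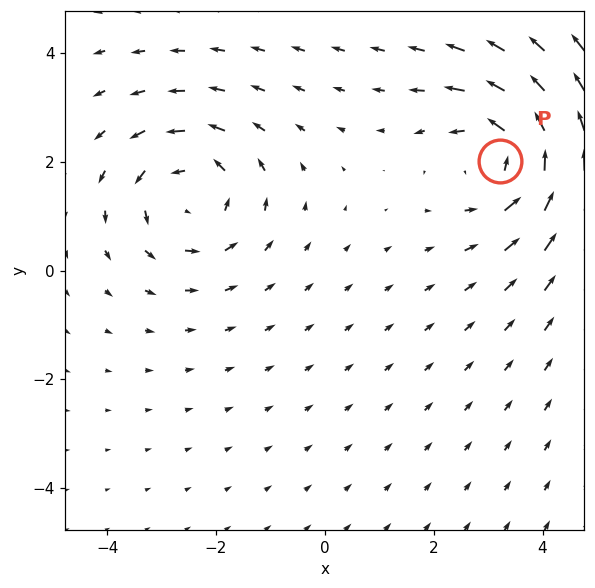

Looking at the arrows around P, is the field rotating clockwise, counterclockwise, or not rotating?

Near P at (3.2, 2.0) the arrows circulate counterclockwise. The curl (z-component) there is about +3; positive curl means counterclockwise rotation.

counterclockwise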